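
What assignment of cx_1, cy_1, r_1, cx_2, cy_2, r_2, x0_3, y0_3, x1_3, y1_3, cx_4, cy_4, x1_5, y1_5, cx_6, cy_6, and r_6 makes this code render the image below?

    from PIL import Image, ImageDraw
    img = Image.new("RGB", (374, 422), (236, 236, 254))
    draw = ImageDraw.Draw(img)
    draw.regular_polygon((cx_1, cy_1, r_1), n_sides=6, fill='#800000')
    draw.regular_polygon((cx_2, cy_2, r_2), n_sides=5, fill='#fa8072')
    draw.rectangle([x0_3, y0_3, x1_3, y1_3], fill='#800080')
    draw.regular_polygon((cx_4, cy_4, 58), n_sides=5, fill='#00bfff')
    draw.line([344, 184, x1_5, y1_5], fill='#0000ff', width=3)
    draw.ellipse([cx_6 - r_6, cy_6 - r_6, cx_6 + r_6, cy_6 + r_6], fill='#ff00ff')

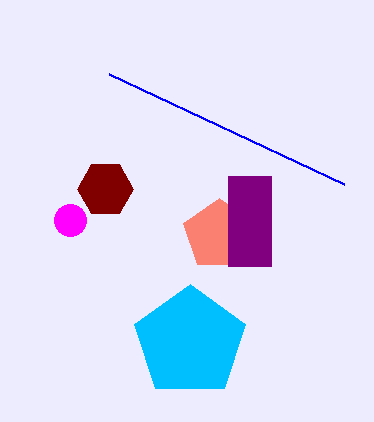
cx_1 = 105; cy_1 = 189; r_1 = 28; cx_2 = 219; cy_2 = 235; r_2 = 37; x0_3 = 228; y0_3 = 176; x1_3 = 271; y1_3 = 266; cx_4 = 190; cy_4 = 342; x1_5 = 109; y1_5 = 74; cx_6 = 70; cy_6 = 220; r_6 = 16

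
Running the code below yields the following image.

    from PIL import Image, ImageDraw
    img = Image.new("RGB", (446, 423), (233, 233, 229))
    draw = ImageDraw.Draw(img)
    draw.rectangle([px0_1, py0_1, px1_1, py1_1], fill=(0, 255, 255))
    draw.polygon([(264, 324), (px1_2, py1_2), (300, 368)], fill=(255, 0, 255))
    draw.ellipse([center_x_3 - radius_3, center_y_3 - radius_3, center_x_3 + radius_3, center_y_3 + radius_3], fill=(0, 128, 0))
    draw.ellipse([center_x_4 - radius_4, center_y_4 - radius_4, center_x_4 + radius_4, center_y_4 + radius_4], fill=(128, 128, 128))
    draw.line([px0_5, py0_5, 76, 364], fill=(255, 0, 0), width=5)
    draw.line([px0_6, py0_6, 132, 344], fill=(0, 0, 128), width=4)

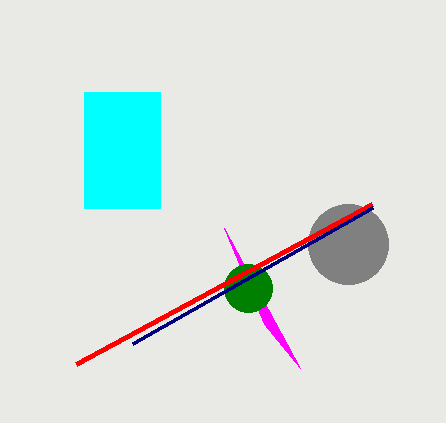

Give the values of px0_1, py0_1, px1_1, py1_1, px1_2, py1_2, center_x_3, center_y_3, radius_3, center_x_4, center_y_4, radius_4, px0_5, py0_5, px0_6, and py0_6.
px0_1 = 84; py0_1 = 92; px1_1 = 160; py1_1 = 208; px1_2 = 224; py1_2 = 228; center_x_3 = 248; center_y_3 = 288; radius_3 = 24; center_x_4 = 348; center_y_4 = 244; radius_4 = 40; px0_5 = 372; py0_5 = 204; px0_6 = 372; py0_6 = 208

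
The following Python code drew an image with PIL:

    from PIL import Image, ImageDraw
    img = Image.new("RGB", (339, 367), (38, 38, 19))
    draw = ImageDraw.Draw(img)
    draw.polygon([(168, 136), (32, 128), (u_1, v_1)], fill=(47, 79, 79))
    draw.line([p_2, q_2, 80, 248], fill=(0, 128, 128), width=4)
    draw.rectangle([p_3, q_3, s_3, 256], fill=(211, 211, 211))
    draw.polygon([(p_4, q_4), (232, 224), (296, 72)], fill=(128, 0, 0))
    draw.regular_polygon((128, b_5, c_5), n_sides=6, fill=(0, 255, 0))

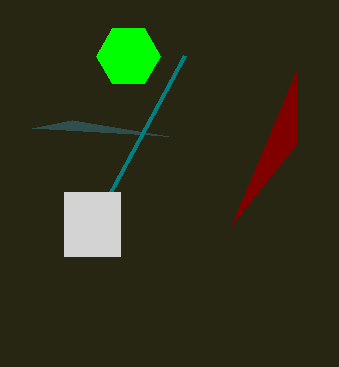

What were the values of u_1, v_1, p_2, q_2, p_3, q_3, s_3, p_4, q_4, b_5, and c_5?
u_1 = 72, v_1 = 120, p_2 = 184, q_2 = 56, p_3 = 64, q_3 = 192, s_3 = 120, p_4 = 296, q_4 = 144, b_5 = 56, c_5 = 32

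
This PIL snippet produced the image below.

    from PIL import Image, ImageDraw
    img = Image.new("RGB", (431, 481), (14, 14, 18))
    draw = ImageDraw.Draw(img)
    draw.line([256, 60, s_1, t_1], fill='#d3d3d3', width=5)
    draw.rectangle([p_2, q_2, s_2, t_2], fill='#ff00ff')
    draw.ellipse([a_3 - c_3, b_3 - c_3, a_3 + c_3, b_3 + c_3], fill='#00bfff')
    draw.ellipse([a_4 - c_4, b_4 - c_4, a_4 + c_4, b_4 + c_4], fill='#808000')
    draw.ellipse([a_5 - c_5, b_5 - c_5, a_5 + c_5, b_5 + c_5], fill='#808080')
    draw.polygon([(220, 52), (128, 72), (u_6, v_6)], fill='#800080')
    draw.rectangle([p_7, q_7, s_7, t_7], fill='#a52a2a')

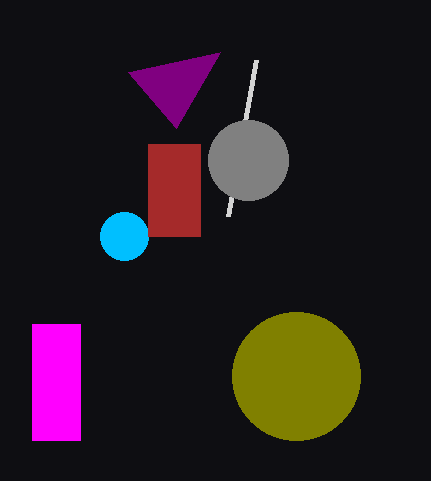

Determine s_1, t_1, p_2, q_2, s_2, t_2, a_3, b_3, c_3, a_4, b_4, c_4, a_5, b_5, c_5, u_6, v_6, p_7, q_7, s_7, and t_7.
s_1 = 228, t_1 = 216, p_2 = 32, q_2 = 324, s_2 = 80, t_2 = 440, a_3 = 124, b_3 = 236, c_3 = 24, a_4 = 296, b_4 = 376, c_4 = 64, a_5 = 248, b_5 = 160, c_5 = 40, u_6 = 176, v_6 = 128, p_7 = 148, q_7 = 144, s_7 = 200, t_7 = 236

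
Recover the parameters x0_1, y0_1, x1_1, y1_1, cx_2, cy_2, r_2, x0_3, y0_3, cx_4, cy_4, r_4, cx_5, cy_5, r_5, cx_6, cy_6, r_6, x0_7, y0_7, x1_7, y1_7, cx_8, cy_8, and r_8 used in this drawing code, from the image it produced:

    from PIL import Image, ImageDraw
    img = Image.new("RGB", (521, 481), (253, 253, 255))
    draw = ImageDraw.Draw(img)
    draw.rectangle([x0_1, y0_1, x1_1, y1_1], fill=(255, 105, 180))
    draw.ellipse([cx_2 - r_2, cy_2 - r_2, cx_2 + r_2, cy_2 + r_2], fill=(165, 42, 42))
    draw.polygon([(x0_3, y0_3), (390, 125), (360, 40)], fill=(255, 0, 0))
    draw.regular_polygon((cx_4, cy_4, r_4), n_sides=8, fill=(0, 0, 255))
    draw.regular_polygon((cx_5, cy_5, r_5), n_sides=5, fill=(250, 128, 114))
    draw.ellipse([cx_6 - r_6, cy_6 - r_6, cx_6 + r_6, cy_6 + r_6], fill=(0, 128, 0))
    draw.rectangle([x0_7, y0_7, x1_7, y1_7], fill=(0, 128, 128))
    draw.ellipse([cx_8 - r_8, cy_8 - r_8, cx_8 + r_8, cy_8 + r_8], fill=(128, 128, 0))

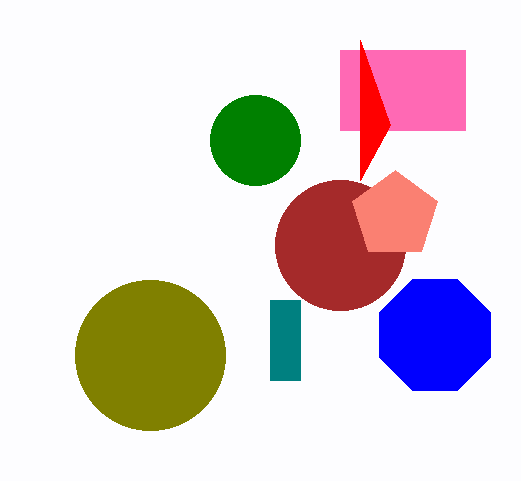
x0_1 = 340; y0_1 = 50; x1_1 = 465; y1_1 = 130; cx_2 = 340; cy_2 = 245; r_2 = 65; x0_3 = 360; y0_3 = 180; cx_4 = 435; cy_4 = 335; r_4 = 60; cx_5 = 395; cy_5 = 215; r_5 = 45; cx_6 = 255; cy_6 = 140; r_6 = 45; x0_7 = 270; y0_7 = 300; x1_7 = 300; y1_7 = 380; cx_8 = 150; cy_8 = 355; r_8 = 75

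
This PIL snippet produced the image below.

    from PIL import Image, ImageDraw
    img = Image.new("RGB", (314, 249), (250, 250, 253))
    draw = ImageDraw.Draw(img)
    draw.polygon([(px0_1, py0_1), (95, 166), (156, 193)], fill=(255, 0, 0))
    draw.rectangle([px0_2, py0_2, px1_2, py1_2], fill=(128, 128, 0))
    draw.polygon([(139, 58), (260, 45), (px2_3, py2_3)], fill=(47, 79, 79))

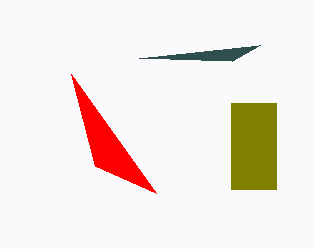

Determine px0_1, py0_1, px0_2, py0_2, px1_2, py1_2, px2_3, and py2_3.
px0_1 = 71
py0_1 = 74
px0_2 = 231
py0_2 = 103
px1_2 = 276
py1_2 = 189
px2_3 = 232
py2_3 = 61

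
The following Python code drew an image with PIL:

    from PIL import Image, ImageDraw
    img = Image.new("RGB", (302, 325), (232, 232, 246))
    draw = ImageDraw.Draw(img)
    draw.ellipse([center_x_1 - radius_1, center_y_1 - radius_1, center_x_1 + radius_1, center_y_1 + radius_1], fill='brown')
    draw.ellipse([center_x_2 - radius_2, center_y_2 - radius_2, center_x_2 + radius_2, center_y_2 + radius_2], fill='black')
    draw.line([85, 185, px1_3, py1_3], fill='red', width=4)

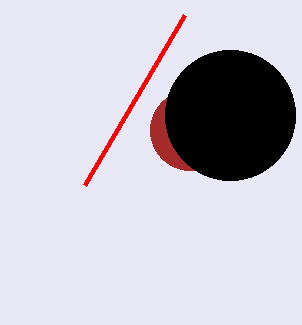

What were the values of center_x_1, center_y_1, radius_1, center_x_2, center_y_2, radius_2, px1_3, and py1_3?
center_x_1 = 190; center_y_1 = 130; radius_1 = 40; center_x_2 = 230; center_y_2 = 115; radius_2 = 65; px1_3 = 185; py1_3 = 15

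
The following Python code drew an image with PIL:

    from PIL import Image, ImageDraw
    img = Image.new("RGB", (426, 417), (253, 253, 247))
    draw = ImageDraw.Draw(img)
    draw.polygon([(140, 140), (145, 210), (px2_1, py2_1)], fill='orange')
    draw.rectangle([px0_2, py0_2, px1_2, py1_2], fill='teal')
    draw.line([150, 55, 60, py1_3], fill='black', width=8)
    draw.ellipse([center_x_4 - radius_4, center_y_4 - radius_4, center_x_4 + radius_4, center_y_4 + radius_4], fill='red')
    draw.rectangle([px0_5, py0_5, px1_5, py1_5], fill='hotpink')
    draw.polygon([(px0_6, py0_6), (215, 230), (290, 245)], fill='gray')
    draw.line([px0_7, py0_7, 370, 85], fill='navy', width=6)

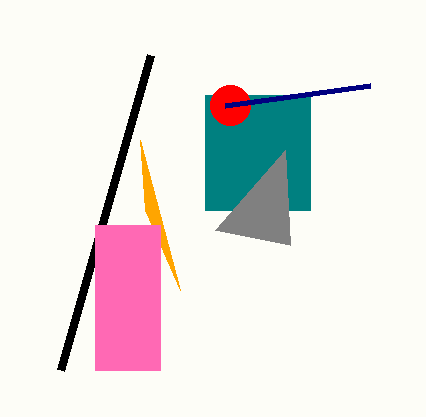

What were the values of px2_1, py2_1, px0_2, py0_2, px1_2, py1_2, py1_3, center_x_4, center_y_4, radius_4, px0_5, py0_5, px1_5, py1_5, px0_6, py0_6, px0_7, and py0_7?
px2_1 = 180
py2_1 = 290
px0_2 = 205
py0_2 = 95
px1_2 = 310
py1_2 = 210
py1_3 = 370
center_x_4 = 230
center_y_4 = 105
radius_4 = 20
px0_5 = 95
py0_5 = 225
px1_5 = 160
py1_5 = 370
px0_6 = 285
py0_6 = 150
px0_7 = 225
py0_7 = 105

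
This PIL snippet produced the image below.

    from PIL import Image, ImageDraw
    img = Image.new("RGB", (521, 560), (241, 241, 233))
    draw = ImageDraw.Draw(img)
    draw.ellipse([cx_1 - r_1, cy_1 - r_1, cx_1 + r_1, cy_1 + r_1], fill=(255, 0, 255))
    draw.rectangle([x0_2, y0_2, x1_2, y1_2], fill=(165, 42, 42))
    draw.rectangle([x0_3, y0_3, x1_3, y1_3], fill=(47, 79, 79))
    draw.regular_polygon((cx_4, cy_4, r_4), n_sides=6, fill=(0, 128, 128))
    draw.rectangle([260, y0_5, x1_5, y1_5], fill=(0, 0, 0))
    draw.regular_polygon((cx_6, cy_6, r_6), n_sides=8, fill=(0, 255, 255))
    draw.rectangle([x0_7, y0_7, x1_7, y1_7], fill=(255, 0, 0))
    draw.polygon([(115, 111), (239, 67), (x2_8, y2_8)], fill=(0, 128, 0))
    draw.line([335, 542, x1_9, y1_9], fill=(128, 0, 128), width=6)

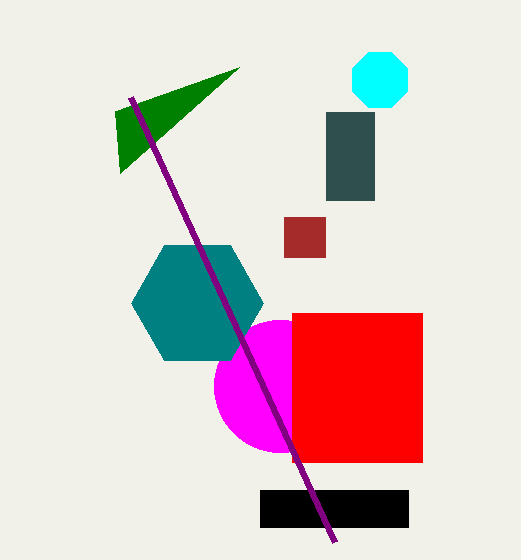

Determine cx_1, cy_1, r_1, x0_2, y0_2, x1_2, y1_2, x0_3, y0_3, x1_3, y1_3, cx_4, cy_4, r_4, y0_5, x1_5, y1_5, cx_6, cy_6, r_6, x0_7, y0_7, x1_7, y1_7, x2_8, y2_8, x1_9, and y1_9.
cx_1 = 280; cy_1 = 386; r_1 = 66; x0_2 = 284; y0_2 = 217; x1_2 = 325; y1_2 = 257; x0_3 = 326; y0_3 = 112; x1_3 = 374; y1_3 = 200; cx_4 = 197; cy_4 = 303; r_4 = 66; y0_5 = 490; x1_5 = 408; y1_5 = 527; cx_6 = 380; cy_6 = 80; r_6 = 30; x0_7 = 292; y0_7 = 313; x1_7 = 422; y1_7 = 462; x2_8 = 120; y2_8 = 173; x1_9 = 131; y1_9 = 97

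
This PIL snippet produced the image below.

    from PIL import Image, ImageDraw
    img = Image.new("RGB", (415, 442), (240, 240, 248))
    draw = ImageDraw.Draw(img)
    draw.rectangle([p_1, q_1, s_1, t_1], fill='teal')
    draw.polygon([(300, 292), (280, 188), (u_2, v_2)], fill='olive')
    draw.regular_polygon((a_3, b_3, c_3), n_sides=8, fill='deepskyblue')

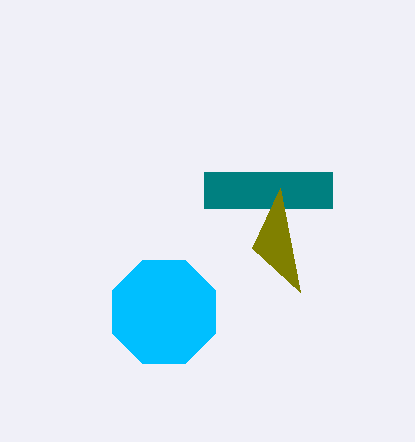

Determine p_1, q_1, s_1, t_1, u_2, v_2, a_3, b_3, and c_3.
p_1 = 204, q_1 = 172, s_1 = 332, t_1 = 208, u_2 = 252, v_2 = 248, a_3 = 164, b_3 = 312, c_3 = 56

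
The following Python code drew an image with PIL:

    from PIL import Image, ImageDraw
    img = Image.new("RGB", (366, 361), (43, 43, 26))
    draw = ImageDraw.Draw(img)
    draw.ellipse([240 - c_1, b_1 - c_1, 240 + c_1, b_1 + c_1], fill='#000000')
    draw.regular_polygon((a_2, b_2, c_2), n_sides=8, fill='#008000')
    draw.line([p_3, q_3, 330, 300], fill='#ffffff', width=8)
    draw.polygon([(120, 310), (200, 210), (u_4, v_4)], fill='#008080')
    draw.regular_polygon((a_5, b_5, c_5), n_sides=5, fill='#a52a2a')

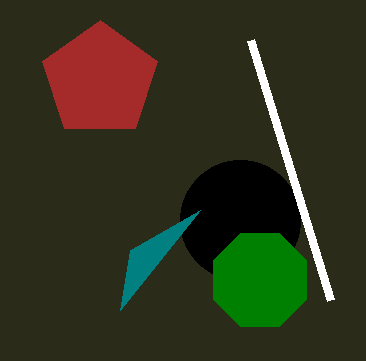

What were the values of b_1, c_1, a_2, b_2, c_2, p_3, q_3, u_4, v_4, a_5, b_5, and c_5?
b_1 = 220
c_1 = 60
a_2 = 260
b_2 = 280
c_2 = 50
p_3 = 250
q_3 = 40
u_4 = 130
v_4 = 250
a_5 = 100
b_5 = 80
c_5 = 60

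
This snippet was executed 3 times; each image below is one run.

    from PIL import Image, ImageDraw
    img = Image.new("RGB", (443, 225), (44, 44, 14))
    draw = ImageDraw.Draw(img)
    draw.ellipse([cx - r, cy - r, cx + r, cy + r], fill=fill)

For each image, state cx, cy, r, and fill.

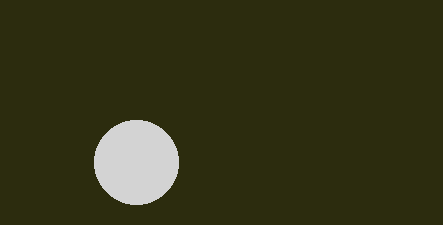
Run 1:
cx = 136
cy = 162
r = 42
fill = 'lightgray'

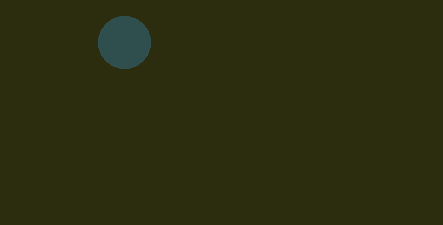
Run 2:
cx = 124; cy = 42; r = 26; fill = 'darkslategray'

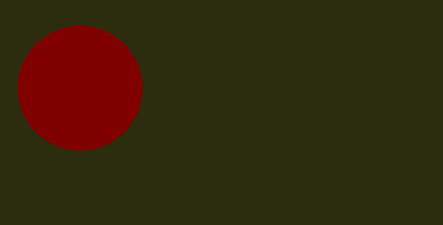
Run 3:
cx = 80
cy = 88
r = 62
fill = 'maroon'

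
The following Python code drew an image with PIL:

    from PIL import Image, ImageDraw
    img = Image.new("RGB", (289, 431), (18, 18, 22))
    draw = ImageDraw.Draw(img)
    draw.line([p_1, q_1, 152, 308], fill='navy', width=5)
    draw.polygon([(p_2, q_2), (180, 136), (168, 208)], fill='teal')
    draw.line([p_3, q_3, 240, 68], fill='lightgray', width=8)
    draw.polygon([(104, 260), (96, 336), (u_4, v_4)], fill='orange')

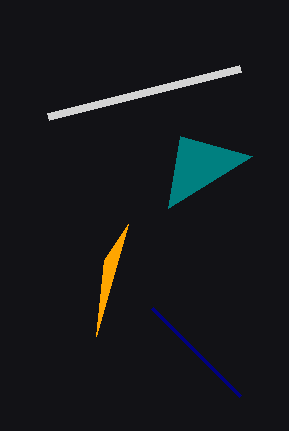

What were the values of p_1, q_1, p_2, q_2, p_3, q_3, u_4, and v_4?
p_1 = 240, q_1 = 396, p_2 = 252, q_2 = 156, p_3 = 48, q_3 = 116, u_4 = 128, v_4 = 224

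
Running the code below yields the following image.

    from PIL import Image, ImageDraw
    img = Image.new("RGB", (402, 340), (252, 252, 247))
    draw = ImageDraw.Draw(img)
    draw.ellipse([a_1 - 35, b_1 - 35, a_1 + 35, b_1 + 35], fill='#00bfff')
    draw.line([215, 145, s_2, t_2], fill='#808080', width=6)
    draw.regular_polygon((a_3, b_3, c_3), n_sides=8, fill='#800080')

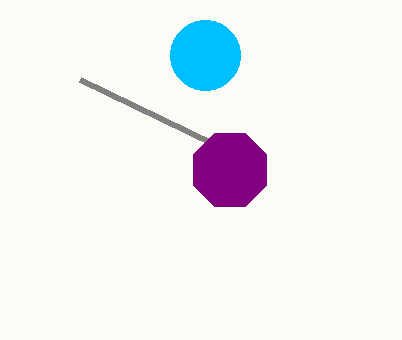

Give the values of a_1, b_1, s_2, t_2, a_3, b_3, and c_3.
a_1 = 205, b_1 = 55, s_2 = 80, t_2 = 80, a_3 = 230, b_3 = 170, c_3 = 40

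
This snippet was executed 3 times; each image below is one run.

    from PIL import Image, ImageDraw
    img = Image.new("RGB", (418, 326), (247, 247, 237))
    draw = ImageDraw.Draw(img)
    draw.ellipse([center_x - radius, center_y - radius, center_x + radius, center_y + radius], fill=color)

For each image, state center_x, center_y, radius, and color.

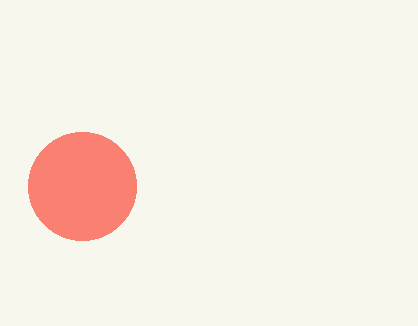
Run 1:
center_x = 82
center_y = 186
radius = 54
color = 'salmon'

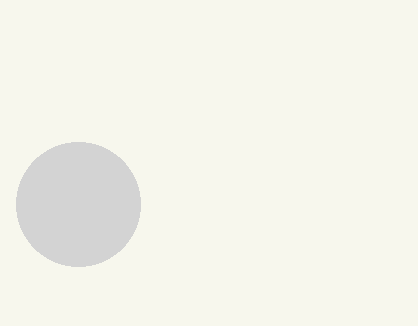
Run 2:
center_x = 78, center_y = 204, radius = 62, color = 'lightgray'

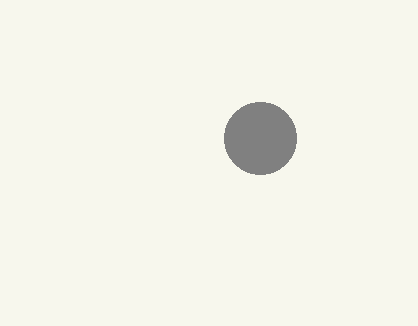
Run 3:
center_x = 260, center_y = 138, radius = 36, color = 'gray'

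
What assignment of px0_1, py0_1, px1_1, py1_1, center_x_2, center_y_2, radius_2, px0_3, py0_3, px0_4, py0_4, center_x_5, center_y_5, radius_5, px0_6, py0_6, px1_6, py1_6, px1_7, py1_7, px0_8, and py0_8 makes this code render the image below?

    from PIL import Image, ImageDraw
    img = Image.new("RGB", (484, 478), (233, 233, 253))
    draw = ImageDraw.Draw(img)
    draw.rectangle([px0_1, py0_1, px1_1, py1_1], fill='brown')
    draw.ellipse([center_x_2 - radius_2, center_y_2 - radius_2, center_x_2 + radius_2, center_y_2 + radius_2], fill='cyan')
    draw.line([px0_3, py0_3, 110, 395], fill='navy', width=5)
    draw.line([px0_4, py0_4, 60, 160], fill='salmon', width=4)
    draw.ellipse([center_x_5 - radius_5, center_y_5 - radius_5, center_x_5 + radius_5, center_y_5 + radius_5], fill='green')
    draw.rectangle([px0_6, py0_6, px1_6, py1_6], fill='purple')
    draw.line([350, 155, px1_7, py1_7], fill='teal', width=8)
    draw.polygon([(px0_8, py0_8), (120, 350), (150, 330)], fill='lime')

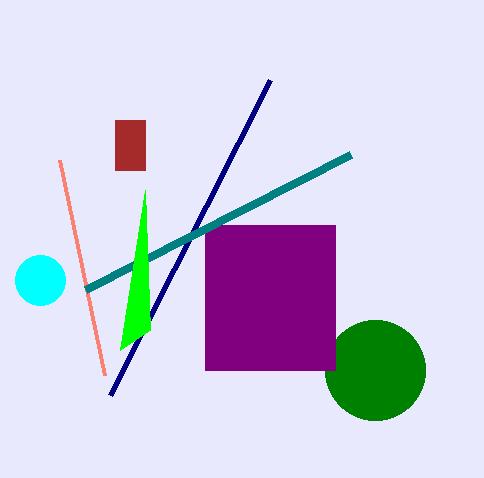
px0_1 = 115
py0_1 = 120
px1_1 = 145
py1_1 = 170
center_x_2 = 40
center_y_2 = 280
radius_2 = 25
px0_3 = 270
py0_3 = 80
px0_4 = 105
py0_4 = 375
center_x_5 = 375
center_y_5 = 370
radius_5 = 50
px0_6 = 205
py0_6 = 225
px1_6 = 335
py1_6 = 370
px1_7 = 85
py1_7 = 290
px0_8 = 145
py0_8 = 190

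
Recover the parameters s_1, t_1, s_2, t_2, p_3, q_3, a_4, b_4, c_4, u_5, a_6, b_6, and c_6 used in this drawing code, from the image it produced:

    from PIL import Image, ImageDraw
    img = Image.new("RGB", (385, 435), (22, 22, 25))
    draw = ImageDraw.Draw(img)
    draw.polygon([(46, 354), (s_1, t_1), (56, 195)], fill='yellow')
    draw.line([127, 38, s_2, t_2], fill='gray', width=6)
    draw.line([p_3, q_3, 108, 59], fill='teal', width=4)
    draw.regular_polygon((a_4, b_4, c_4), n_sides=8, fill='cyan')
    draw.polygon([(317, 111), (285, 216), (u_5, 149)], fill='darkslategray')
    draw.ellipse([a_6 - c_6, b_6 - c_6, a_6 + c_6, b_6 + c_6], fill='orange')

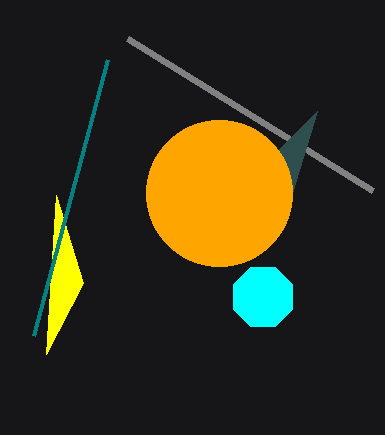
s_1 = 83; t_1 = 283; s_2 = 372; t_2 = 190; p_3 = 34; q_3 = 335; a_4 = 263; b_4 = 297; c_4 = 32; u_5 = 279; a_6 = 219; b_6 = 193; c_6 = 73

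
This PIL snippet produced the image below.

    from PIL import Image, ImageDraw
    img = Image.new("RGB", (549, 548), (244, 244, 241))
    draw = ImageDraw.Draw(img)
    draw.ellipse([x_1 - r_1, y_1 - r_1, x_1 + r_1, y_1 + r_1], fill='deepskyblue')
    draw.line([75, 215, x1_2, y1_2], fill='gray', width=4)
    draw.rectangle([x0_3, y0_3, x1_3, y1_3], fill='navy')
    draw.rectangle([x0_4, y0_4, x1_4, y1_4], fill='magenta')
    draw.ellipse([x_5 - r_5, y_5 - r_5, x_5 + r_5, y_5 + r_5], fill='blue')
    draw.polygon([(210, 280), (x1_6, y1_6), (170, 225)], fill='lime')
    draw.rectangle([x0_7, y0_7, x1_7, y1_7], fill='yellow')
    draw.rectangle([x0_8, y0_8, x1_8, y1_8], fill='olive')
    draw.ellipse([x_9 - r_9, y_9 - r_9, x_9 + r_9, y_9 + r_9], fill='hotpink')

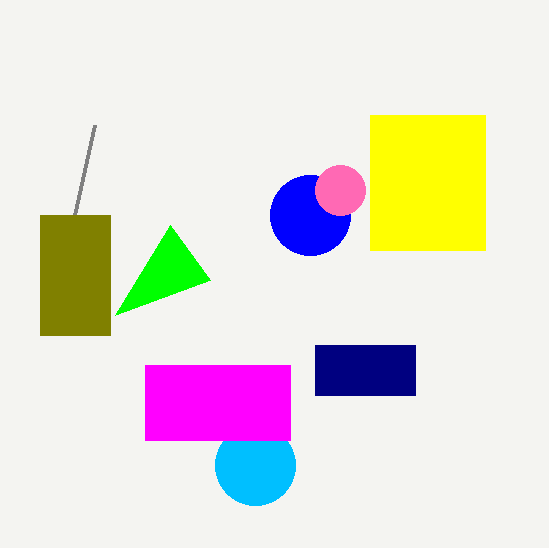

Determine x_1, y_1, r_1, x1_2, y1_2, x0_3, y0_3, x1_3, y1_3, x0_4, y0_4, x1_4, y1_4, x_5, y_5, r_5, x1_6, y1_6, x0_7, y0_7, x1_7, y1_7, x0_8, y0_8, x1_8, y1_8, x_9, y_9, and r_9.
x_1 = 255
y_1 = 465
r_1 = 40
x1_2 = 95
y1_2 = 125
x0_3 = 315
y0_3 = 345
x1_3 = 415
y1_3 = 395
x0_4 = 145
y0_4 = 365
x1_4 = 290
y1_4 = 440
x_5 = 310
y_5 = 215
r_5 = 40
x1_6 = 115
y1_6 = 315
x0_7 = 370
y0_7 = 115
x1_7 = 485
y1_7 = 250
x0_8 = 40
y0_8 = 215
x1_8 = 110
y1_8 = 335
x_9 = 340
y_9 = 190
r_9 = 25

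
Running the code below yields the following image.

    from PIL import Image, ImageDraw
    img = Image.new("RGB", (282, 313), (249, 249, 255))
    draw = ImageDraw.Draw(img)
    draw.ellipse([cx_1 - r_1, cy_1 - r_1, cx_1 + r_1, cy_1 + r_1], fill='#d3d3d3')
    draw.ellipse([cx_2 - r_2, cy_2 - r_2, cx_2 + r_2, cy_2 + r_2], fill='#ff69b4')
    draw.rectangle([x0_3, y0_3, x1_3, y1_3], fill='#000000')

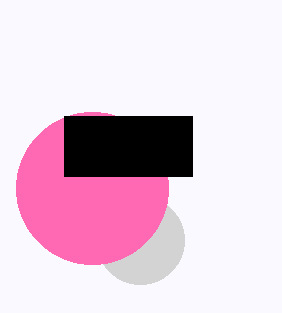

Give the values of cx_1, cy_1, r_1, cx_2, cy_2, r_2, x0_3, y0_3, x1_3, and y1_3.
cx_1 = 140
cy_1 = 240
r_1 = 44
cx_2 = 92
cy_2 = 188
r_2 = 76
x0_3 = 64
y0_3 = 116
x1_3 = 192
y1_3 = 176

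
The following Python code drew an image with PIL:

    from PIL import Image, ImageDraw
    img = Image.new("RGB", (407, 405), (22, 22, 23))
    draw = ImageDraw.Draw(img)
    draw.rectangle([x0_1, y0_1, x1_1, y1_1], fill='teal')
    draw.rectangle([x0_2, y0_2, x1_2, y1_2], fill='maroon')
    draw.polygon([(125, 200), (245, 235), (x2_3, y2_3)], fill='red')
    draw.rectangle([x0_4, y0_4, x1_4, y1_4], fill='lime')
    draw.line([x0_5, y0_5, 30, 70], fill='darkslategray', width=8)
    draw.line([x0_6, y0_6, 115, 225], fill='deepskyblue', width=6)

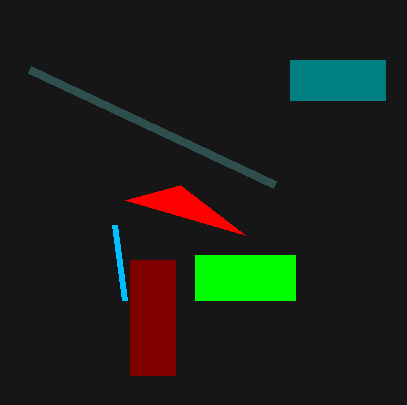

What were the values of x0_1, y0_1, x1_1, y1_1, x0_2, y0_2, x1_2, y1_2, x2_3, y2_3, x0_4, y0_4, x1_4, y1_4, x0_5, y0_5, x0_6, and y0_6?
x0_1 = 290; y0_1 = 60; x1_1 = 385; y1_1 = 100; x0_2 = 130; y0_2 = 260; x1_2 = 175; y1_2 = 375; x2_3 = 180; y2_3 = 185; x0_4 = 195; y0_4 = 255; x1_4 = 295; y1_4 = 300; x0_5 = 275; y0_5 = 185; x0_6 = 125; y0_6 = 300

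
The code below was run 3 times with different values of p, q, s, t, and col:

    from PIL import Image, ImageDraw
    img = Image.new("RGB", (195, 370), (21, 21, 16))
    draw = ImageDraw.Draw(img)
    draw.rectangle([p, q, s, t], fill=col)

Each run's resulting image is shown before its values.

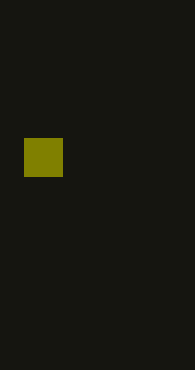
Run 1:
p = 24, q = 138, s = 62, t = 176, col = 'olive'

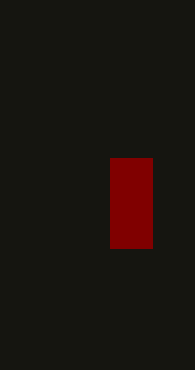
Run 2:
p = 110
q = 158
s = 152
t = 248
col = 'maroon'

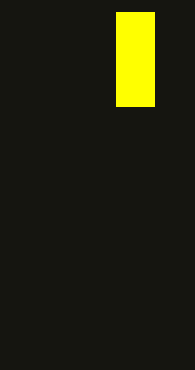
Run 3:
p = 116, q = 12, s = 154, t = 106, col = 'yellow'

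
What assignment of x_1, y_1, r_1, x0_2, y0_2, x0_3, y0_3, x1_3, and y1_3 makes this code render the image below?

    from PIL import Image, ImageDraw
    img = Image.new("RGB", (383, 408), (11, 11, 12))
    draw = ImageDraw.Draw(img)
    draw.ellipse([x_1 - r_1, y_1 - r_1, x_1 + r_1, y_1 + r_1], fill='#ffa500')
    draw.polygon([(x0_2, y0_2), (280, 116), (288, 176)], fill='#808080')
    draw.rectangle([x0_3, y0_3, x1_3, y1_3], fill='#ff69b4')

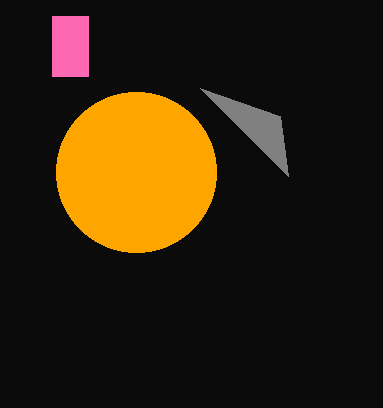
x_1 = 136
y_1 = 172
r_1 = 80
x0_2 = 200
y0_2 = 88
x0_3 = 52
y0_3 = 16
x1_3 = 88
y1_3 = 76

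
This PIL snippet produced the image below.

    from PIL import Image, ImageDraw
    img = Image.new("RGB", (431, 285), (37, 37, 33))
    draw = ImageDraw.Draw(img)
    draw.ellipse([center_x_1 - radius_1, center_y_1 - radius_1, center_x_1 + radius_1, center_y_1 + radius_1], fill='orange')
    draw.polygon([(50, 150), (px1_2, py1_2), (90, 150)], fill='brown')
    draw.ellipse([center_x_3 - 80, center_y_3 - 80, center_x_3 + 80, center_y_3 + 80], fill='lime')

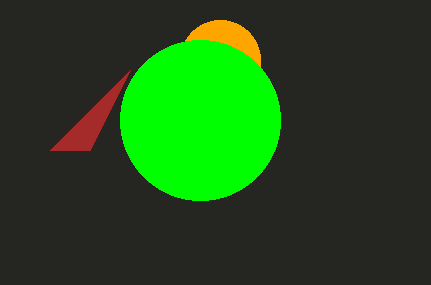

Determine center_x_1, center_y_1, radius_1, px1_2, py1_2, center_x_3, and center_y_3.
center_x_1 = 220
center_y_1 = 60
radius_1 = 40
px1_2 = 130
py1_2 = 70
center_x_3 = 200
center_y_3 = 120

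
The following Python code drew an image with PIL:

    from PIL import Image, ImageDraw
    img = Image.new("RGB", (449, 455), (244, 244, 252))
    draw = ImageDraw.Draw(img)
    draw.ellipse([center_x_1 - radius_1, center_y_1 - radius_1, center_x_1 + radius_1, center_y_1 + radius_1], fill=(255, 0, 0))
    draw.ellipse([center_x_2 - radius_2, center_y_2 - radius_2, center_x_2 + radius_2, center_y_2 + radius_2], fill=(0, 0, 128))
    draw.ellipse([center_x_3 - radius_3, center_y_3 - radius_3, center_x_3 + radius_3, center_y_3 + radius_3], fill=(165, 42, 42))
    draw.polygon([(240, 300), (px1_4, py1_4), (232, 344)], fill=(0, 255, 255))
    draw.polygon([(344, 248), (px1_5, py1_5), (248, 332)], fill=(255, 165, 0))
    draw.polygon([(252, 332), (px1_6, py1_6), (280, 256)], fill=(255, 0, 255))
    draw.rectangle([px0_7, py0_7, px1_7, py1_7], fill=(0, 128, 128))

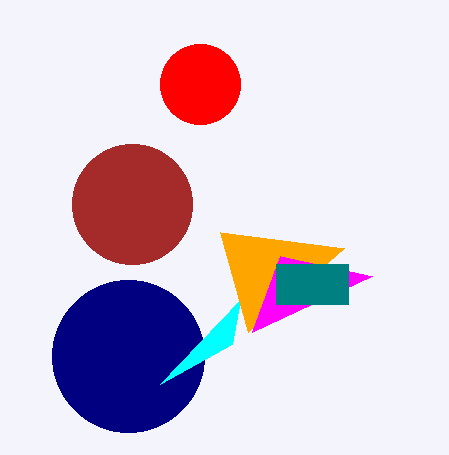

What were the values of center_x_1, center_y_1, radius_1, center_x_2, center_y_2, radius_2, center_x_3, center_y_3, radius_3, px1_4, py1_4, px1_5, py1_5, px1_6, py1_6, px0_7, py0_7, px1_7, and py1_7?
center_x_1 = 200
center_y_1 = 84
radius_1 = 40
center_x_2 = 128
center_y_2 = 356
radius_2 = 76
center_x_3 = 132
center_y_3 = 204
radius_3 = 60
px1_4 = 160
py1_4 = 384
px1_5 = 220
py1_5 = 232
px1_6 = 372
py1_6 = 276
px0_7 = 276
py0_7 = 264
px1_7 = 348
py1_7 = 304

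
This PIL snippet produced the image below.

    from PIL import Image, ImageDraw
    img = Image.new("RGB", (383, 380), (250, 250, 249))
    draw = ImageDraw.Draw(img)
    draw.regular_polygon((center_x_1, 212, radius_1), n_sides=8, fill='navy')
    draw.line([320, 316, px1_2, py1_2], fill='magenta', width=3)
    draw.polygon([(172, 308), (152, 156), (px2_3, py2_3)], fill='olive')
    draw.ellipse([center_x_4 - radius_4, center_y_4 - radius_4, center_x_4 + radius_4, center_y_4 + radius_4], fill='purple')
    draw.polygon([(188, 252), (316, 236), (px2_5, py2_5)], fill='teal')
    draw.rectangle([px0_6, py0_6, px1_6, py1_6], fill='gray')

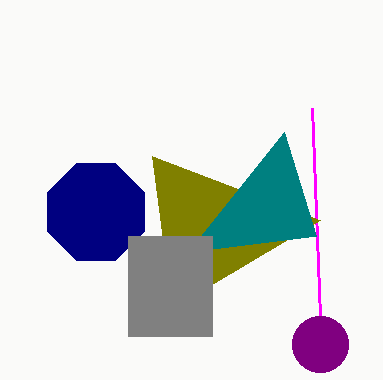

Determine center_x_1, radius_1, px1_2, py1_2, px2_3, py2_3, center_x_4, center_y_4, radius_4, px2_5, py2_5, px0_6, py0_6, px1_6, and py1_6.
center_x_1 = 96; radius_1 = 52; px1_2 = 312; py1_2 = 108; px2_3 = 320; py2_3 = 220; center_x_4 = 320; center_y_4 = 344; radius_4 = 28; px2_5 = 284; py2_5 = 132; px0_6 = 128; py0_6 = 236; px1_6 = 212; py1_6 = 336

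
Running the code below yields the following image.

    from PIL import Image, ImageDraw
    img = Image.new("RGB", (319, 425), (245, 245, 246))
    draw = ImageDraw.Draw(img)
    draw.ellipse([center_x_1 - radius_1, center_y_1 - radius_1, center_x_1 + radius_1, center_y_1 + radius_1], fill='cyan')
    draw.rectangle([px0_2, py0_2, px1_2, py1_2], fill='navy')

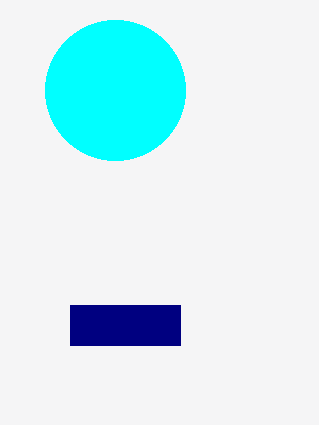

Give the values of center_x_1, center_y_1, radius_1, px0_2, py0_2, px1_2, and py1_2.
center_x_1 = 115; center_y_1 = 90; radius_1 = 70; px0_2 = 70; py0_2 = 305; px1_2 = 180; py1_2 = 345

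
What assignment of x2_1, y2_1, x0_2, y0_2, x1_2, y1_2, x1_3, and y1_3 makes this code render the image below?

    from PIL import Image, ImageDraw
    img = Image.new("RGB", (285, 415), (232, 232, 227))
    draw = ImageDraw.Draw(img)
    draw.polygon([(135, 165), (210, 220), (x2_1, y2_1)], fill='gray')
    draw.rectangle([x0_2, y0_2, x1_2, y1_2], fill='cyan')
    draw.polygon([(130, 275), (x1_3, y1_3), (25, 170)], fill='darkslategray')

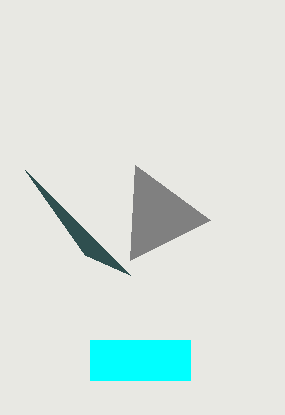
x2_1 = 130
y2_1 = 260
x0_2 = 90
y0_2 = 340
x1_2 = 190
y1_2 = 380
x1_3 = 85
y1_3 = 255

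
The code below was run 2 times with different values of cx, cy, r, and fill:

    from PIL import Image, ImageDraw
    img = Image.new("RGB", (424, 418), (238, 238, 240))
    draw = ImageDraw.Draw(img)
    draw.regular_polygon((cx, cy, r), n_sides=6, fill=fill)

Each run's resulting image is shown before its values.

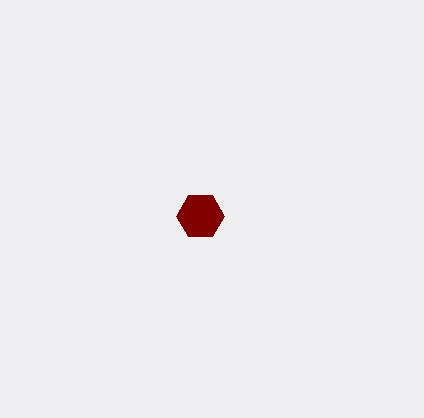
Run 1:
cx = 200; cy = 216; r = 24; fill = 'maroon'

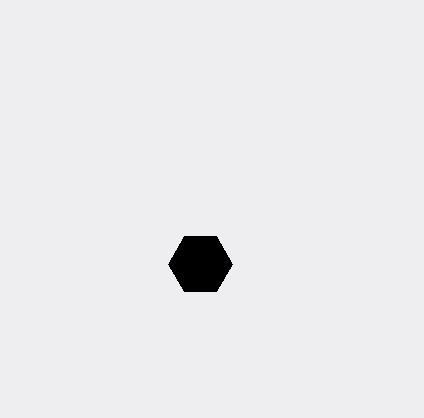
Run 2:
cx = 200, cy = 264, r = 32, fill = 'black'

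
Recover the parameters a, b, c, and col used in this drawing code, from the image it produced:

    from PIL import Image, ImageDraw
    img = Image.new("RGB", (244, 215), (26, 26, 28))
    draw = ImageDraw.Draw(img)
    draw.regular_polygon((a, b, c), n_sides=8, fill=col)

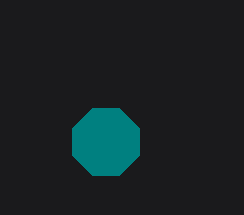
a = 106; b = 142; c = 36; col = 'teal'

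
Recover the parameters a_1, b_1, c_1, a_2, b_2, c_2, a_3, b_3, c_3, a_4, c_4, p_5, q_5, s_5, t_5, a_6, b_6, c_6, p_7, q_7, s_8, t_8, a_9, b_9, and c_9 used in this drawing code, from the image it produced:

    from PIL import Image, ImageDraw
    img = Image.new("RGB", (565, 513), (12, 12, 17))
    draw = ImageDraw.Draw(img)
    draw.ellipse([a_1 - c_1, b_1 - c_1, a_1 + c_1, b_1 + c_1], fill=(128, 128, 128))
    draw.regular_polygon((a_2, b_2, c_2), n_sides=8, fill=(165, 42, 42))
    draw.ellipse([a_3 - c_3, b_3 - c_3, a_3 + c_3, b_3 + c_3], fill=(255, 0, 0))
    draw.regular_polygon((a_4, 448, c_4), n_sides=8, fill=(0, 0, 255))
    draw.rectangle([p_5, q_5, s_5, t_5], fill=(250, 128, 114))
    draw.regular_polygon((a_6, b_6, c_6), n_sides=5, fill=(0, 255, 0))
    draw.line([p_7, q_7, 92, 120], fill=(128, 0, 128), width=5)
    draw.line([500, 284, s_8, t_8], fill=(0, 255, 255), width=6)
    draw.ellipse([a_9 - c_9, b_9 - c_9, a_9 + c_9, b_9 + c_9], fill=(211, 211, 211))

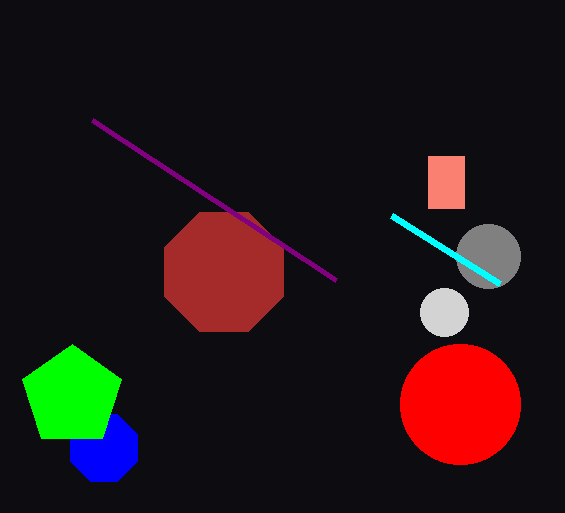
a_1 = 488
b_1 = 256
c_1 = 32
a_2 = 224
b_2 = 272
c_2 = 64
a_3 = 460
b_3 = 404
c_3 = 60
a_4 = 104
c_4 = 36
p_5 = 428
q_5 = 156
s_5 = 464
t_5 = 208
a_6 = 72
b_6 = 396
c_6 = 52
p_7 = 336
q_7 = 280
s_8 = 392
t_8 = 216
a_9 = 444
b_9 = 312
c_9 = 24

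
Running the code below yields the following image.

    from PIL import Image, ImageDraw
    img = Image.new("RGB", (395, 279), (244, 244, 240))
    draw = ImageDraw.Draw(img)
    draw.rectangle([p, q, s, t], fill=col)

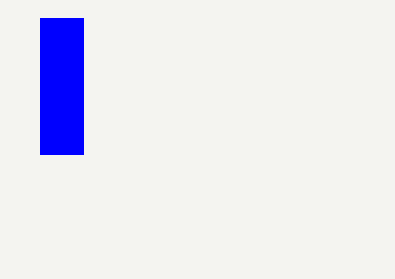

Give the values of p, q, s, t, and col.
p = 40; q = 18; s = 83; t = 154; col = 'blue'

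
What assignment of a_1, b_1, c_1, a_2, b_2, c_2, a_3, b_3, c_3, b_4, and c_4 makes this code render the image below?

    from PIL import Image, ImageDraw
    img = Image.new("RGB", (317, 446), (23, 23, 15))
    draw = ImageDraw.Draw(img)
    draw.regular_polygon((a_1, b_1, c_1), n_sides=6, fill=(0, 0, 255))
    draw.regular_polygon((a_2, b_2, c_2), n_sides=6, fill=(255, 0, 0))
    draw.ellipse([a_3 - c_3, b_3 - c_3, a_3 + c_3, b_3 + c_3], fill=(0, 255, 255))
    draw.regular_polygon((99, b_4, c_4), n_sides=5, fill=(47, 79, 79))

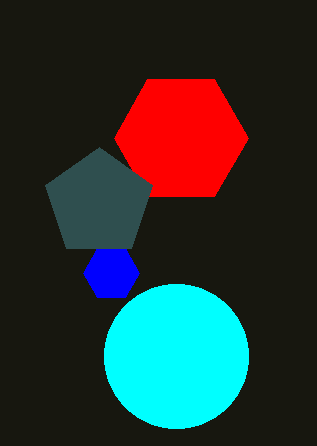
a_1 = 111
b_1 = 273
c_1 = 28
a_2 = 181
b_2 = 138
c_2 = 67
a_3 = 176
b_3 = 356
c_3 = 72
b_4 = 203
c_4 = 56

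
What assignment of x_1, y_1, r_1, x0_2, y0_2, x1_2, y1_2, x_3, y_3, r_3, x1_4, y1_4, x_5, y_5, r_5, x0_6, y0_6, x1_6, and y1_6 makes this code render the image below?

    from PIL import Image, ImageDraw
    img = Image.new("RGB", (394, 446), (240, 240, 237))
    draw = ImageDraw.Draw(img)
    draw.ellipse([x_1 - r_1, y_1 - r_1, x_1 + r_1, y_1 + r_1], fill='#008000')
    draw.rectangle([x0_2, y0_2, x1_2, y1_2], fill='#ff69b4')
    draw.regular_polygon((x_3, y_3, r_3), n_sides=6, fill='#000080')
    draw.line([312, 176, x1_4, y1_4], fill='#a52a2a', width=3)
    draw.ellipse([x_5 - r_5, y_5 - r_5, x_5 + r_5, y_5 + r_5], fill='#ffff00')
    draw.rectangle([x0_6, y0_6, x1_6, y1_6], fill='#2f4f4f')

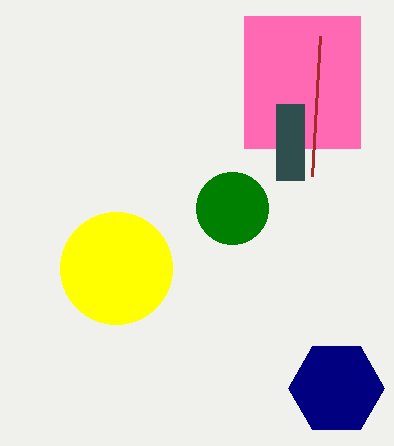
x_1 = 232
y_1 = 208
r_1 = 36
x0_2 = 244
y0_2 = 16
x1_2 = 360
y1_2 = 148
x_3 = 336
y_3 = 388
r_3 = 48
x1_4 = 320
y1_4 = 36
x_5 = 116
y_5 = 268
r_5 = 56
x0_6 = 276
y0_6 = 104
x1_6 = 304
y1_6 = 180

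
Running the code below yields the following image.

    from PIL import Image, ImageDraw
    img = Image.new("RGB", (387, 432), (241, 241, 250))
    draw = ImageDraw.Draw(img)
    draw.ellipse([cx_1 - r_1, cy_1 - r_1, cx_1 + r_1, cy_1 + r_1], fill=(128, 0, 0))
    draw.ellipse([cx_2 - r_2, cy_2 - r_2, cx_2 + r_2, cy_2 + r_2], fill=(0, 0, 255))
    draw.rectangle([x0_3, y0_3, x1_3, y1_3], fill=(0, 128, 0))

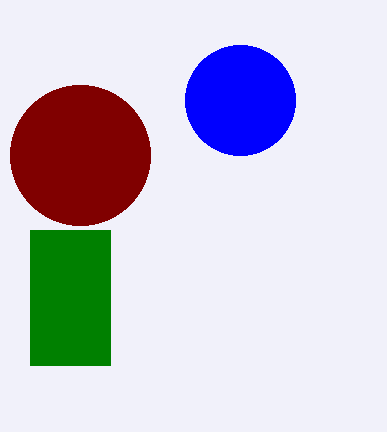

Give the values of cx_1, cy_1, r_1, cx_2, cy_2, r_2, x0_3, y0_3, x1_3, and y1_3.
cx_1 = 80
cy_1 = 155
r_1 = 70
cx_2 = 240
cy_2 = 100
r_2 = 55
x0_3 = 30
y0_3 = 230
x1_3 = 110
y1_3 = 365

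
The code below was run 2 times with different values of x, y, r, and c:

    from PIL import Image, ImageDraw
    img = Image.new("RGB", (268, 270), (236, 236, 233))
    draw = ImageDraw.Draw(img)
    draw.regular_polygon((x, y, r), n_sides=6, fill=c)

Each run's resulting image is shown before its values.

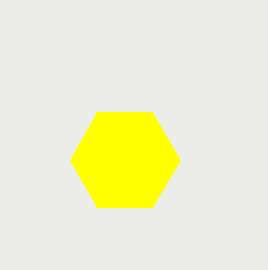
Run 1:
x = 125
y = 160
r = 55
c = 'yellow'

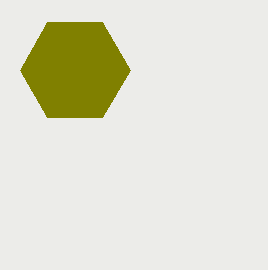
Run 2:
x = 75
y = 70
r = 55
c = 'olive'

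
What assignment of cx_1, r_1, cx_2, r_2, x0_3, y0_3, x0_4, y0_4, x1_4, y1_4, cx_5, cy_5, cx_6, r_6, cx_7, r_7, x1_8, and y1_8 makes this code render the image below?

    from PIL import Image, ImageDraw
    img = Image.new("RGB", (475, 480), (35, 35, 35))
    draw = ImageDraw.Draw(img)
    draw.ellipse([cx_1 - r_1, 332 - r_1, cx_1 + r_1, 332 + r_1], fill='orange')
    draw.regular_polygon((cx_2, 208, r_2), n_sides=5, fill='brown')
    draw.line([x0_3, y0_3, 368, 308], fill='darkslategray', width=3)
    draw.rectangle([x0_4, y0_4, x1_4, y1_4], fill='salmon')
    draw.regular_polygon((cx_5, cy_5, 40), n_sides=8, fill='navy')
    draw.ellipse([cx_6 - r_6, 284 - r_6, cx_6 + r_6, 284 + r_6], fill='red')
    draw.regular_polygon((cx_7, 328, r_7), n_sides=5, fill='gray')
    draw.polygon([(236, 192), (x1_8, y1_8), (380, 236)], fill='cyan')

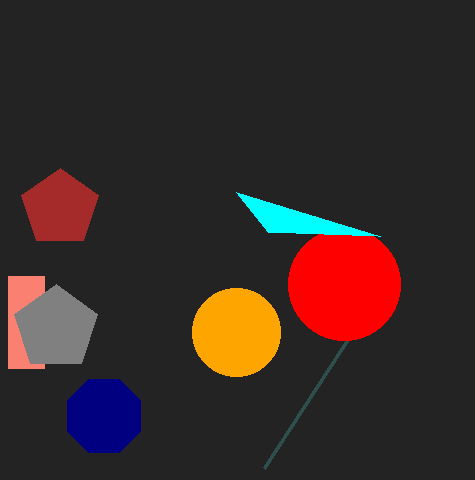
cx_1 = 236; r_1 = 44; cx_2 = 60; r_2 = 40; x0_3 = 264; y0_3 = 468; x0_4 = 8; y0_4 = 276; x1_4 = 44; y1_4 = 368; cx_5 = 104; cy_5 = 416; cx_6 = 344; r_6 = 56; cx_7 = 56; r_7 = 44; x1_8 = 268; y1_8 = 232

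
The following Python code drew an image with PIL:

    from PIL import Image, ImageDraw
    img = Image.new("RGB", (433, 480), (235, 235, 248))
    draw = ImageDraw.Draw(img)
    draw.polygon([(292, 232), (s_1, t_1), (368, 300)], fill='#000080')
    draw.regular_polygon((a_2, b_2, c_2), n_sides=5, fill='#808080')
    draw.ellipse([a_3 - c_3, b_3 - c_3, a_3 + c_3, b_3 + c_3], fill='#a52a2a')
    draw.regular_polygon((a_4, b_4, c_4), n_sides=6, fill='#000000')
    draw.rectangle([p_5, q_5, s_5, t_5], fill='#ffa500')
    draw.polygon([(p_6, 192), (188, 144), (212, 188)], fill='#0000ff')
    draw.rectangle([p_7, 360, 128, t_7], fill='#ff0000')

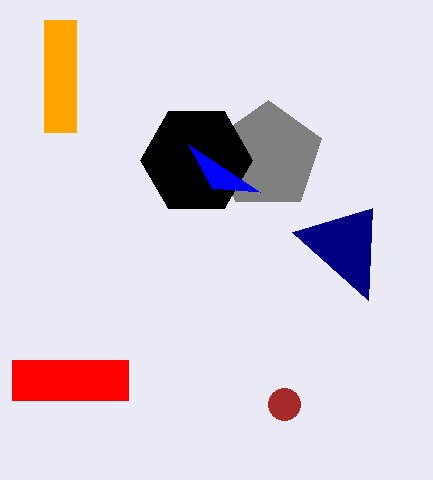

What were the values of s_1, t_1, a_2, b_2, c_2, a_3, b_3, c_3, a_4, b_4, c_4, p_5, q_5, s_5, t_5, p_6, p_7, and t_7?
s_1 = 372
t_1 = 208
a_2 = 268
b_2 = 156
c_2 = 56
a_3 = 284
b_3 = 404
c_3 = 16
a_4 = 196
b_4 = 160
c_4 = 56
p_5 = 44
q_5 = 20
s_5 = 76
t_5 = 132
p_6 = 260
p_7 = 12
t_7 = 400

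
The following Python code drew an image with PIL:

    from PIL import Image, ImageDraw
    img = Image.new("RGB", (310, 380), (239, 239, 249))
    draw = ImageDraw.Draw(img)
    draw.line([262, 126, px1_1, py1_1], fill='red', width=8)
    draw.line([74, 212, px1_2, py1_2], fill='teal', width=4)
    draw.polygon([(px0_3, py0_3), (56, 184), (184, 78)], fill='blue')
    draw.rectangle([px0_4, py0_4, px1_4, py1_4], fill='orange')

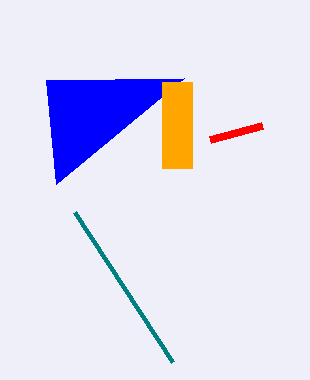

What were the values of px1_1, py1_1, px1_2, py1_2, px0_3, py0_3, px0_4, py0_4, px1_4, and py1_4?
px1_1 = 210, py1_1 = 140, px1_2 = 172, py1_2 = 362, px0_3 = 46, py0_3 = 80, px0_4 = 162, py0_4 = 82, px1_4 = 192, py1_4 = 168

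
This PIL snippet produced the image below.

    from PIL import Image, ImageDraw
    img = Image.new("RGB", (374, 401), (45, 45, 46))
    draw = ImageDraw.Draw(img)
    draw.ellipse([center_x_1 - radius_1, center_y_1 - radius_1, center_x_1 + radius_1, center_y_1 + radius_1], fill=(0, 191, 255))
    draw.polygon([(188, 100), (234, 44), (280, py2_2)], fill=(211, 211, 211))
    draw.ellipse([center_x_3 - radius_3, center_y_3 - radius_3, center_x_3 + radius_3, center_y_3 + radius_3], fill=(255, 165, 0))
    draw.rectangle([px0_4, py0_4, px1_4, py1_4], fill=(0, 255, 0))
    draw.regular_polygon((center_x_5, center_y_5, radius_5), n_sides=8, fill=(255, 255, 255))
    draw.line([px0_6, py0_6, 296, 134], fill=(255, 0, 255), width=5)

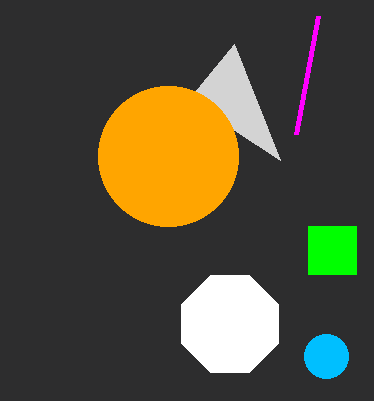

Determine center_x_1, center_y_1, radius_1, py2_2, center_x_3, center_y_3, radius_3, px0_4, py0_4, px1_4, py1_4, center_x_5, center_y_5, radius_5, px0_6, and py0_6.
center_x_1 = 326; center_y_1 = 356; radius_1 = 22; py2_2 = 160; center_x_3 = 168; center_y_3 = 156; radius_3 = 70; px0_4 = 308; py0_4 = 226; px1_4 = 356; py1_4 = 274; center_x_5 = 230; center_y_5 = 324; radius_5 = 52; px0_6 = 318; py0_6 = 16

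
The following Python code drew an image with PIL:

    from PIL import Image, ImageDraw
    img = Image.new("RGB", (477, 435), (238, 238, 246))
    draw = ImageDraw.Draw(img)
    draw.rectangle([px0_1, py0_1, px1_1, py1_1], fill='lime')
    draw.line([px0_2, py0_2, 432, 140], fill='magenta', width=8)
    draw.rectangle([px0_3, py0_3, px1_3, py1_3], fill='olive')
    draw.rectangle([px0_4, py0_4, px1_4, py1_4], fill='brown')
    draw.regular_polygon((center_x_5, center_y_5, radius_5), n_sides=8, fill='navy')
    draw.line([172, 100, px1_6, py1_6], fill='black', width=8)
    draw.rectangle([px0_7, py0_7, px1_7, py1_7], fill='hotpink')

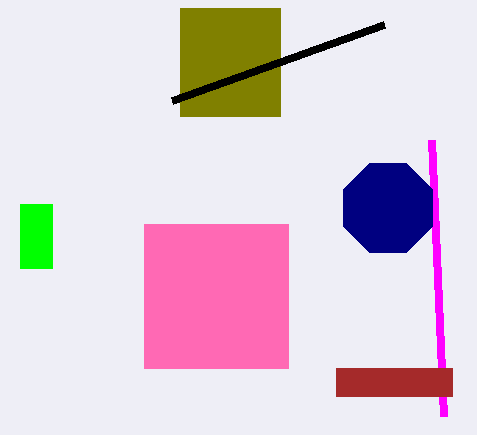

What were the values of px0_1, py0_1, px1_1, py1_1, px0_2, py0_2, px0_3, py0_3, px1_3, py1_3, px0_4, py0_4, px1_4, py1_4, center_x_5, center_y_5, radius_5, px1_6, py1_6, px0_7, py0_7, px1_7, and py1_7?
px0_1 = 20, py0_1 = 204, px1_1 = 52, py1_1 = 268, px0_2 = 444, py0_2 = 416, px0_3 = 180, py0_3 = 8, px1_3 = 280, py1_3 = 116, px0_4 = 336, py0_4 = 368, px1_4 = 452, py1_4 = 396, center_x_5 = 388, center_y_5 = 208, radius_5 = 48, px1_6 = 384, py1_6 = 24, px0_7 = 144, py0_7 = 224, px1_7 = 288, py1_7 = 368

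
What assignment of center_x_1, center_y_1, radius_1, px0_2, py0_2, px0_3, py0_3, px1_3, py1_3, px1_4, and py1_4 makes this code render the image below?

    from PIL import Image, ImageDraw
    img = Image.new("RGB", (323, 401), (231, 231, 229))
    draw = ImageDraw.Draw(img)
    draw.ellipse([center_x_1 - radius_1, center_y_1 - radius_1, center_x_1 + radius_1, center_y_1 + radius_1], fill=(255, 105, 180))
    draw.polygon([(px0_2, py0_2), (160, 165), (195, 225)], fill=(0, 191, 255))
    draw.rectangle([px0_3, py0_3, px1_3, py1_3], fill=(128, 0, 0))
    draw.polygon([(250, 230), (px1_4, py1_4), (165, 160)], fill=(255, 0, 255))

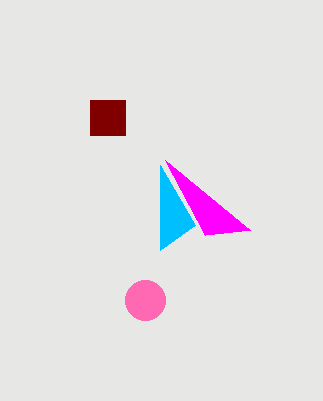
center_x_1 = 145; center_y_1 = 300; radius_1 = 20; px0_2 = 160; py0_2 = 250; px0_3 = 90; py0_3 = 100; px1_3 = 125; py1_3 = 135; px1_4 = 205; py1_4 = 235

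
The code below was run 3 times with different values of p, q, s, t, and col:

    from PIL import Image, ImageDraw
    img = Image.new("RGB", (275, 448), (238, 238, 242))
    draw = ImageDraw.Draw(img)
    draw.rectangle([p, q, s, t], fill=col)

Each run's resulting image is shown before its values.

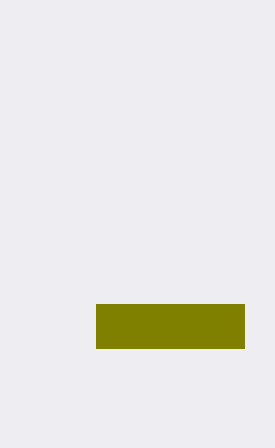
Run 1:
p = 96
q = 304
s = 244
t = 348
col = 'olive'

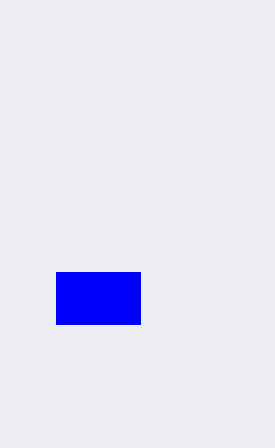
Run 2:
p = 56, q = 272, s = 140, t = 324, col = 'blue'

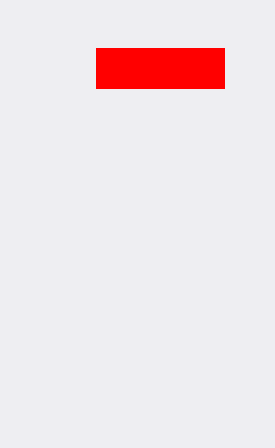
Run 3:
p = 96, q = 48, s = 224, t = 88, col = 'red'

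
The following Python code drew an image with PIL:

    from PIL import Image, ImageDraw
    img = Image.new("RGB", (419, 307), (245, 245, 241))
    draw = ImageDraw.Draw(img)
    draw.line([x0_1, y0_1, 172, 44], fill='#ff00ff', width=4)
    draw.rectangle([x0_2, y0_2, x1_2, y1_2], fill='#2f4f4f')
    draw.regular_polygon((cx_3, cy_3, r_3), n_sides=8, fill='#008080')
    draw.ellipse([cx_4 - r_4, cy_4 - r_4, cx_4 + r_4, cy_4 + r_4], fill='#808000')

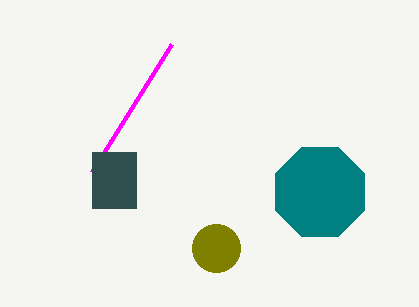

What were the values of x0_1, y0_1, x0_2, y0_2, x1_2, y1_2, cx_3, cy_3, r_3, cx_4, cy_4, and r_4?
x0_1 = 92; y0_1 = 172; x0_2 = 92; y0_2 = 152; x1_2 = 136; y1_2 = 208; cx_3 = 320; cy_3 = 192; r_3 = 48; cx_4 = 216; cy_4 = 248; r_4 = 24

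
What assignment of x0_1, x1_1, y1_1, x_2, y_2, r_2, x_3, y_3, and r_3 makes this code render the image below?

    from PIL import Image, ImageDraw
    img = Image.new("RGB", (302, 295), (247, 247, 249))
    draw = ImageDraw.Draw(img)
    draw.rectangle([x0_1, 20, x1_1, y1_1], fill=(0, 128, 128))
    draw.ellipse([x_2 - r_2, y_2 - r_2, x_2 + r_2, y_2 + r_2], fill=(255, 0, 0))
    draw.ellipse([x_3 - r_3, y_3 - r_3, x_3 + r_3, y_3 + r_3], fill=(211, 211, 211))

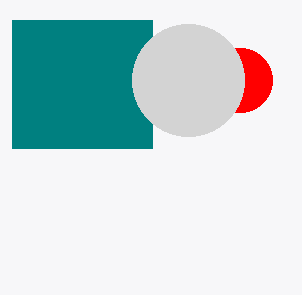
x0_1 = 12
x1_1 = 152
y1_1 = 148
x_2 = 240
y_2 = 80
r_2 = 32
x_3 = 188
y_3 = 80
r_3 = 56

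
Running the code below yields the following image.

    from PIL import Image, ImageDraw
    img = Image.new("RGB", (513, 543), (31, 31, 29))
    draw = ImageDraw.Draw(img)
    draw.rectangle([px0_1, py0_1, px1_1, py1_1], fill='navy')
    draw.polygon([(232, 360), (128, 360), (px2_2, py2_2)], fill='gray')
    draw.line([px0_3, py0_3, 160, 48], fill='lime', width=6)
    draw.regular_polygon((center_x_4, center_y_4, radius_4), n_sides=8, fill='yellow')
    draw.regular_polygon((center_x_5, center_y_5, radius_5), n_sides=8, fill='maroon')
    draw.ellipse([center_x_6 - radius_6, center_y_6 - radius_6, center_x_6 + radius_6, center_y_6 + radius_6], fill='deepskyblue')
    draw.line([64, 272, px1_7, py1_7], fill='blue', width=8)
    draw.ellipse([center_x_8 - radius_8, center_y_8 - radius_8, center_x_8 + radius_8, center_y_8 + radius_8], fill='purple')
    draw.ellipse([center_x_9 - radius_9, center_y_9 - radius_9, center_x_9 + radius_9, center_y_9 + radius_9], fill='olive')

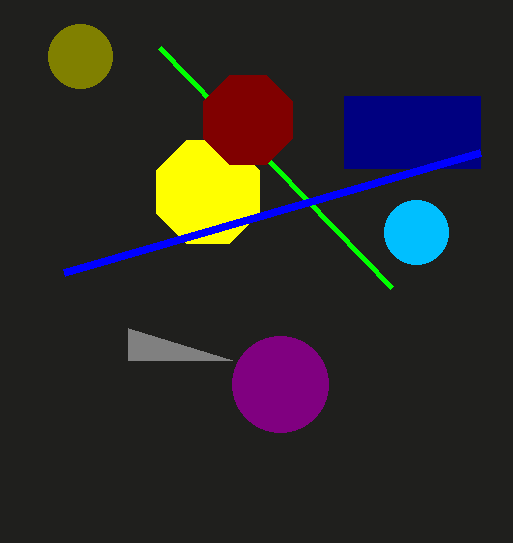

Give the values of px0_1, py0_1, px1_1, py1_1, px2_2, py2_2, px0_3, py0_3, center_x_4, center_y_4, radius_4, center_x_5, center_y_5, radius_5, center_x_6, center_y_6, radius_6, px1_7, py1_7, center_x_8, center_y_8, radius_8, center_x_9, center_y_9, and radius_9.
px0_1 = 344, py0_1 = 96, px1_1 = 480, py1_1 = 168, px2_2 = 128, py2_2 = 328, px0_3 = 392, py0_3 = 288, center_x_4 = 208, center_y_4 = 192, radius_4 = 56, center_x_5 = 248, center_y_5 = 120, radius_5 = 48, center_x_6 = 416, center_y_6 = 232, radius_6 = 32, px1_7 = 480, py1_7 = 152, center_x_8 = 280, center_y_8 = 384, radius_8 = 48, center_x_9 = 80, center_y_9 = 56, radius_9 = 32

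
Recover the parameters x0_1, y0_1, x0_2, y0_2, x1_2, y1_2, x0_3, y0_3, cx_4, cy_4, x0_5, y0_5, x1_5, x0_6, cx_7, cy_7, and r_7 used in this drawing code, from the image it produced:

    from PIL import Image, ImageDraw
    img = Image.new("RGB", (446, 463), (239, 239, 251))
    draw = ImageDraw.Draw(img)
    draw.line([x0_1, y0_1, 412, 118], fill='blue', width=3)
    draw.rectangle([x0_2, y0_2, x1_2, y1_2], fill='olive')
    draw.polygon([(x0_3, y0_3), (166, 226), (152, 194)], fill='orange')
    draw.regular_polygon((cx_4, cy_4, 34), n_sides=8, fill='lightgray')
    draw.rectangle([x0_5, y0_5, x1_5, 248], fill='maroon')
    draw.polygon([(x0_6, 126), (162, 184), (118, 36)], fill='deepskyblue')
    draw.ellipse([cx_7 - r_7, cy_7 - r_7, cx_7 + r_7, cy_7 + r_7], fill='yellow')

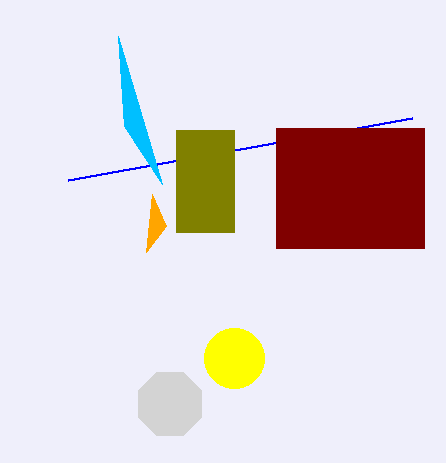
x0_1 = 68; y0_1 = 180; x0_2 = 176; y0_2 = 130; x1_2 = 234; y1_2 = 232; x0_3 = 146; y0_3 = 252; cx_4 = 170; cy_4 = 404; x0_5 = 276; y0_5 = 128; x1_5 = 424; x0_6 = 124; cx_7 = 234; cy_7 = 358; r_7 = 30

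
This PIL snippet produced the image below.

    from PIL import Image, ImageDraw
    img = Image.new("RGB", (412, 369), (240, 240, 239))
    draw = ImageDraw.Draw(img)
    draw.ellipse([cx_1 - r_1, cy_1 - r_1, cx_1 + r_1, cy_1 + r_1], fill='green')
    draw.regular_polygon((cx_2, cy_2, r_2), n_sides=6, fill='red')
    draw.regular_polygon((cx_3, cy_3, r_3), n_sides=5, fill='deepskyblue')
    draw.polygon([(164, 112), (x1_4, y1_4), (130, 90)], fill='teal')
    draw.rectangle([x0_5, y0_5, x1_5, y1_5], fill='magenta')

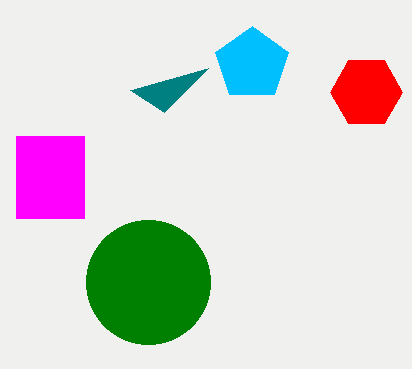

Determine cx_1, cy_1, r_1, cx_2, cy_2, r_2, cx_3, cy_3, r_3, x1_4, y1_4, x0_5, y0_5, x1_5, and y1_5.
cx_1 = 148, cy_1 = 282, r_1 = 62, cx_2 = 366, cy_2 = 92, r_2 = 36, cx_3 = 252, cy_3 = 64, r_3 = 38, x1_4 = 208, y1_4 = 68, x0_5 = 16, y0_5 = 136, x1_5 = 84, y1_5 = 218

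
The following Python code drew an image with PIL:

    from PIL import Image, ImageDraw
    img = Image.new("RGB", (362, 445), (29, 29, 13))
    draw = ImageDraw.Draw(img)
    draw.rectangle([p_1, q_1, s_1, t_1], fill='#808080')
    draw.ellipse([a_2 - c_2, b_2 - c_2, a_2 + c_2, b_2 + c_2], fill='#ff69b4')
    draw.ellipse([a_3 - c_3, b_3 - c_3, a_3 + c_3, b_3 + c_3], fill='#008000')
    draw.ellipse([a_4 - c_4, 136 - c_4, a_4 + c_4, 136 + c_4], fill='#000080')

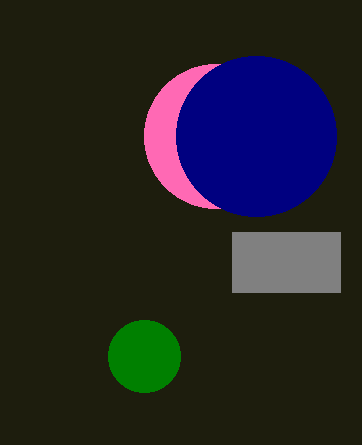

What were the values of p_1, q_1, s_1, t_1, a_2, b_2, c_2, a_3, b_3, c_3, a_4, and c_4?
p_1 = 232; q_1 = 232; s_1 = 340; t_1 = 292; a_2 = 216; b_2 = 136; c_2 = 72; a_3 = 144; b_3 = 356; c_3 = 36; a_4 = 256; c_4 = 80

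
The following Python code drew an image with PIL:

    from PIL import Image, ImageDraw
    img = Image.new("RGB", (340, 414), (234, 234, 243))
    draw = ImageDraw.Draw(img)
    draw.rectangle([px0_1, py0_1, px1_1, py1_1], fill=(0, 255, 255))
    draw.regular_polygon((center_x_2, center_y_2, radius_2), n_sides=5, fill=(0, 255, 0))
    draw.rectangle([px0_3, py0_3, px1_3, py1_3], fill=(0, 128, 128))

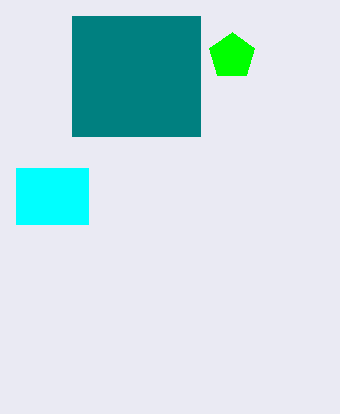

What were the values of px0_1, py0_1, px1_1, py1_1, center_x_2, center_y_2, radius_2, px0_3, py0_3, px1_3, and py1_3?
px0_1 = 16
py0_1 = 168
px1_1 = 88
py1_1 = 224
center_x_2 = 232
center_y_2 = 56
radius_2 = 24
px0_3 = 72
py0_3 = 16
px1_3 = 200
py1_3 = 136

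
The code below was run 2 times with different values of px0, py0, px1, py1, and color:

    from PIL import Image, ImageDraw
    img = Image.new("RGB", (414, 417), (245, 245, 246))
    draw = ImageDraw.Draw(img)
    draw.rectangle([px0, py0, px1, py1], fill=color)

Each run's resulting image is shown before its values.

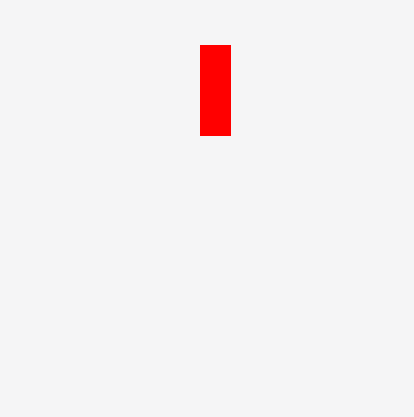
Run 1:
px0 = 200
py0 = 45
px1 = 230
py1 = 135
color = 'red'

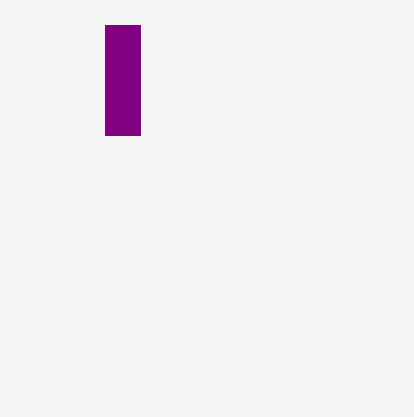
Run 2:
px0 = 105
py0 = 25
px1 = 140
py1 = 135
color = 'purple'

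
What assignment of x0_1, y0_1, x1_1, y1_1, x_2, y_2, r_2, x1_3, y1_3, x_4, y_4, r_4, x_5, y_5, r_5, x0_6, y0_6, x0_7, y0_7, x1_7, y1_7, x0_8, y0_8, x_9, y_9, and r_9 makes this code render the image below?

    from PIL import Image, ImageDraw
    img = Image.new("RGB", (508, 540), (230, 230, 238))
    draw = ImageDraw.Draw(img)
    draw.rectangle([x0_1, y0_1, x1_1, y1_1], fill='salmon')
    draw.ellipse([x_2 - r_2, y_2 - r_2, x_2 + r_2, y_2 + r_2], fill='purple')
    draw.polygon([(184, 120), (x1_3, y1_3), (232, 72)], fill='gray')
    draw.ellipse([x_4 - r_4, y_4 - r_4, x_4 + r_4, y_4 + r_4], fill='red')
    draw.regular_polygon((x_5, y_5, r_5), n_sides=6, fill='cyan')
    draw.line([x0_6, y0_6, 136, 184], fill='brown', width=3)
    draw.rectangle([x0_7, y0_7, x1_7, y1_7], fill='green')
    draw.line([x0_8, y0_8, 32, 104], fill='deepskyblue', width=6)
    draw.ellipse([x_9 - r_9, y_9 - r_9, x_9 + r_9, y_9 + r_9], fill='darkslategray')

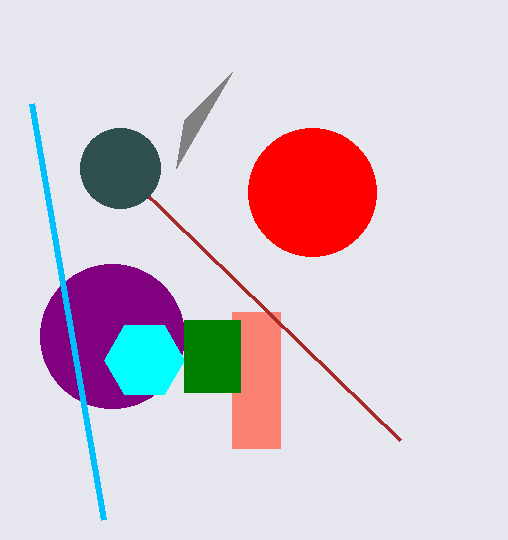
x0_1 = 232
y0_1 = 312
x1_1 = 280
y1_1 = 448
x_2 = 112
y_2 = 336
r_2 = 72
x1_3 = 176
y1_3 = 168
x_4 = 312
y_4 = 192
r_4 = 64
x_5 = 144
y_5 = 360
r_5 = 40
x0_6 = 400
y0_6 = 440
x0_7 = 184
y0_7 = 320
x1_7 = 240
y1_7 = 392
x0_8 = 104
y0_8 = 520
x_9 = 120
y_9 = 168
r_9 = 40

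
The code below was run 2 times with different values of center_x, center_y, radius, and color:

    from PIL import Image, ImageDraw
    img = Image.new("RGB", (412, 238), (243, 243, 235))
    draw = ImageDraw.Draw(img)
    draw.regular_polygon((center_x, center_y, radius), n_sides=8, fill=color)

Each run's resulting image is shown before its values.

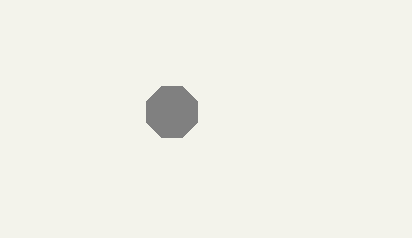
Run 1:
center_x = 172, center_y = 112, radius = 28, color = 'gray'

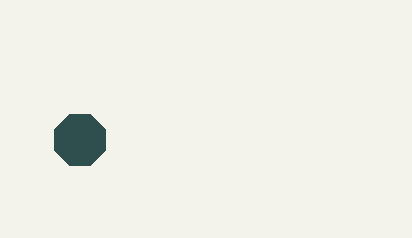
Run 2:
center_x = 80
center_y = 140
radius = 28
color = 'darkslategray'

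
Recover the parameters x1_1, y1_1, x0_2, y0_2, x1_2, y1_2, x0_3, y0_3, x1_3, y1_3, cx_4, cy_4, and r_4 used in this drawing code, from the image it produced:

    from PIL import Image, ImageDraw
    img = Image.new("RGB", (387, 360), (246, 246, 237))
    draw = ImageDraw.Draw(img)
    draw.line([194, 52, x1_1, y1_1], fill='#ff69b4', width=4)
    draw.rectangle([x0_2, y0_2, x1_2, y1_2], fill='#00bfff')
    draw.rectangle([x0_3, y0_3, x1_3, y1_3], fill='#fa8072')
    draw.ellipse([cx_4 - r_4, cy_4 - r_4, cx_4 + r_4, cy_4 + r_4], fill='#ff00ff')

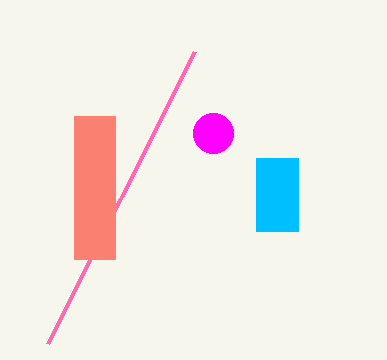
x1_1 = 47
y1_1 = 344
x0_2 = 256
y0_2 = 158
x1_2 = 298
y1_2 = 231
x0_3 = 74
y0_3 = 116
x1_3 = 115
y1_3 = 259
cx_4 = 213
cy_4 = 133
r_4 = 20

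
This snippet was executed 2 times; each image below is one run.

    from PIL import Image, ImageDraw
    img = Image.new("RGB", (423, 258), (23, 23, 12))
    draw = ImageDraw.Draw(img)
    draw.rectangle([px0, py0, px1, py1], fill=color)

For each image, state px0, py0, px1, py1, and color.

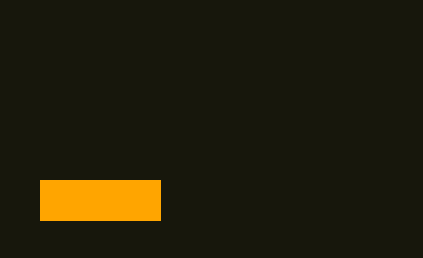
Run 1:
px0 = 40, py0 = 180, px1 = 160, py1 = 220, color = 'orange'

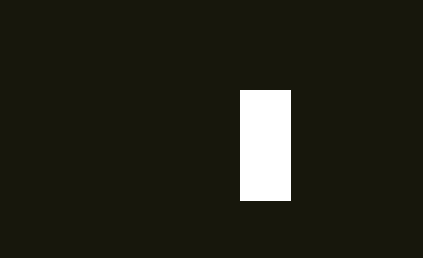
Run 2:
px0 = 240, py0 = 90, px1 = 290, py1 = 200, color = 'white'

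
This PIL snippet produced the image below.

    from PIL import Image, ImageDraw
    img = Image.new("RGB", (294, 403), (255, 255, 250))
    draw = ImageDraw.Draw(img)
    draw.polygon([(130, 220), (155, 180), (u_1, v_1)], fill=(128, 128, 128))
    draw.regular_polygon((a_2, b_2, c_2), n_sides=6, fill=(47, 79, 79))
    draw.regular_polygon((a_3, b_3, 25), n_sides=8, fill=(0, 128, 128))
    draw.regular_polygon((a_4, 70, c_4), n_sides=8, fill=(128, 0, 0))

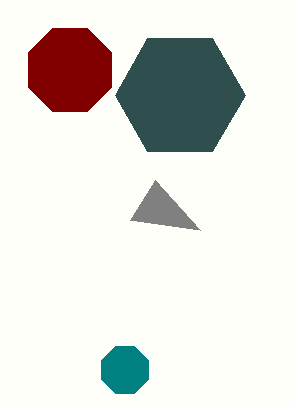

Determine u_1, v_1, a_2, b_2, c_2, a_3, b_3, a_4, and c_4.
u_1 = 200; v_1 = 230; a_2 = 180; b_2 = 95; c_2 = 65; a_3 = 125; b_3 = 370; a_4 = 70; c_4 = 45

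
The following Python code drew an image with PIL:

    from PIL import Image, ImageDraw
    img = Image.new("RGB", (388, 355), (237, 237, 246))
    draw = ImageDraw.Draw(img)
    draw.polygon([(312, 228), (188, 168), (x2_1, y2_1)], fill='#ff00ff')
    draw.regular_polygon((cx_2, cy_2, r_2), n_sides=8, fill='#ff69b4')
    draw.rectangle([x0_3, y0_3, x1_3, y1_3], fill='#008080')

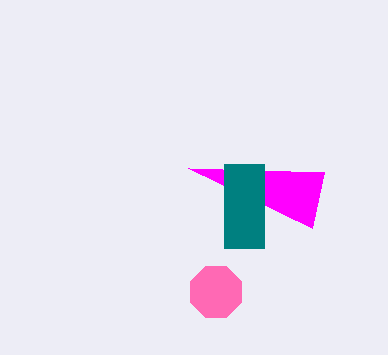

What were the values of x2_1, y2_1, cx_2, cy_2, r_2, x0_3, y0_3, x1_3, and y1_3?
x2_1 = 324, y2_1 = 172, cx_2 = 216, cy_2 = 292, r_2 = 28, x0_3 = 224, y0_3 = 164, x1_3 = 264, y1_3 = 248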